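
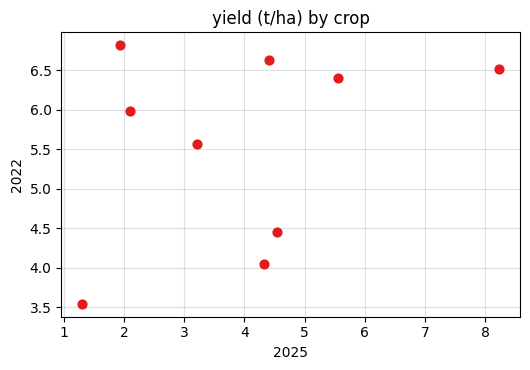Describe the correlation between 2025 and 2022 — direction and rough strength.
positive, weak

Points are positively correlated; weak (|r| ≈ 0.3).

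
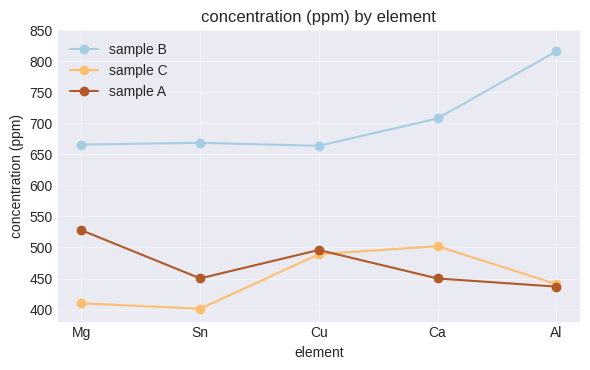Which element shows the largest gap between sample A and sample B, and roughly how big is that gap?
Al: sample A ≈ 450, sample B ≈ 800 → gap ≈ 350. Next-largest (Ca) is only ≈ 250.

Al, ≈ 350 ppm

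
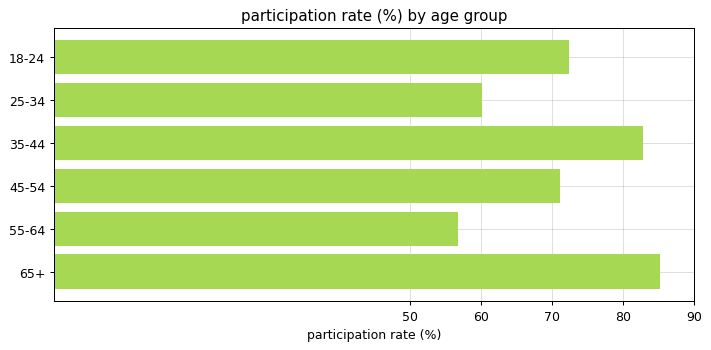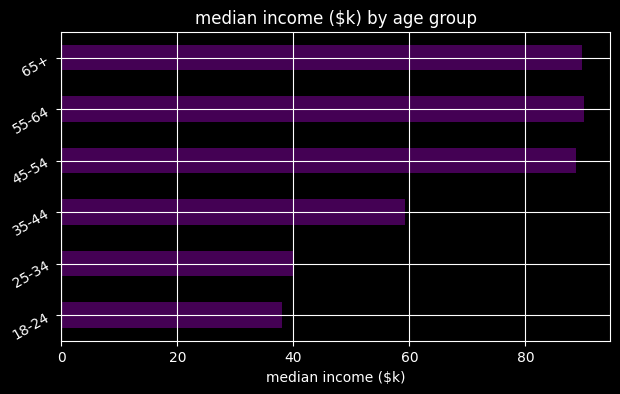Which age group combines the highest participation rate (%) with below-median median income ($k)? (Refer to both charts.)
35-44

Chart 2 median median income ($k) ≈ 70; below-median age groups: 18-24, 25-34, 35-44. Among those, 35-44 has the highest participation rate (%) (≈ 80).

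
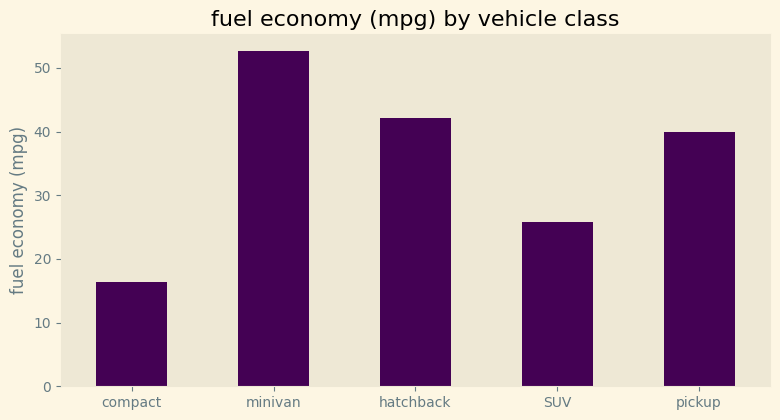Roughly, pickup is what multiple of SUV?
≈ 1.6×

pickup ≈ 40, SUV ≈ 25; 40/25 ≈ 1.6.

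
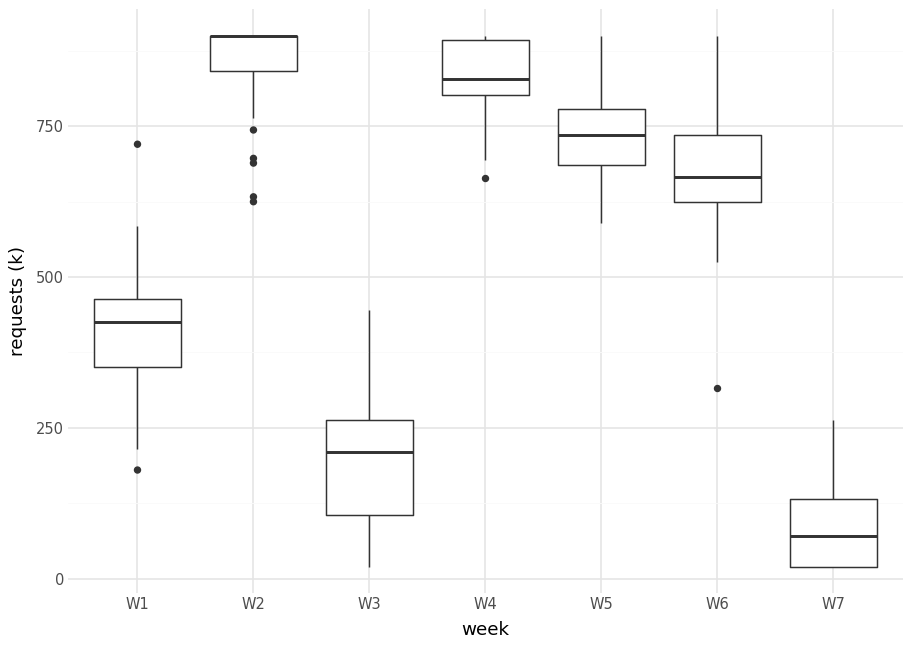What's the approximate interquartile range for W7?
Q3 ≈ 100, Q1 ≈ 0; IQR ≈ 100.

≈ 100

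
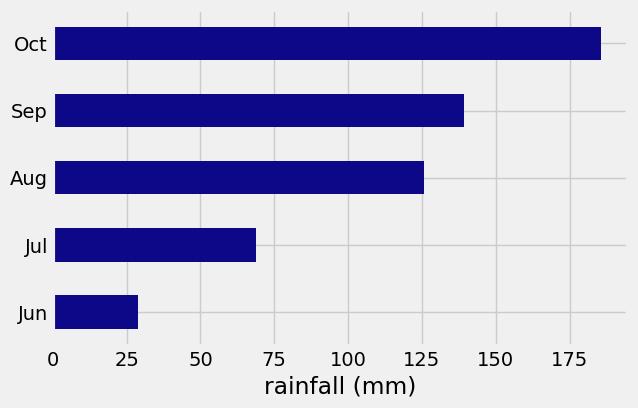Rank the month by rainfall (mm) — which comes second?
Top 3: Oct ≈ 180, Sep ≈ 140, Aug ≈ 120.

Sep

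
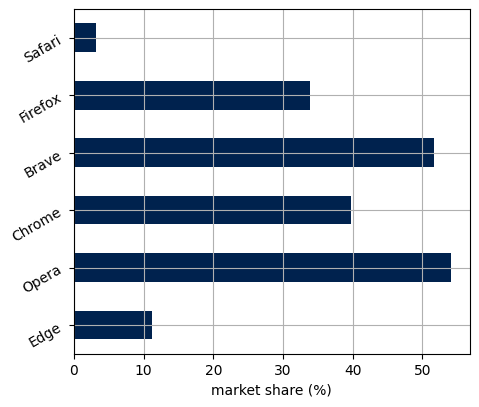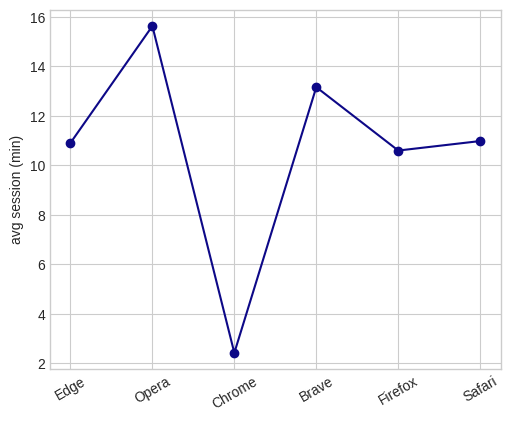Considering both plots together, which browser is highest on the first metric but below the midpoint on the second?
Chart 2 median avg session (min) ≈ 10; below-median browsers: Edge, Chrome, Firefox. Among those, Chrome has the highest market share (%) (≈ 40).

Chrome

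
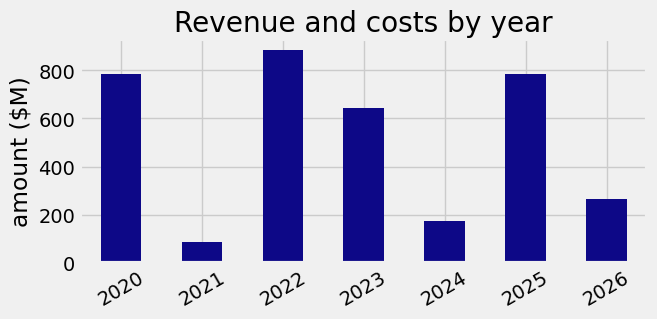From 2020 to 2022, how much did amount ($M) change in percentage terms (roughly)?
2020 ≈ 800, 2022 ≈ 900; (900 − 800) / 800 ≈ +12.5%.

≈ +12.5%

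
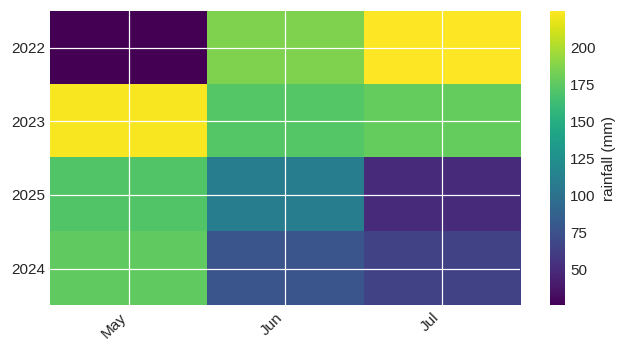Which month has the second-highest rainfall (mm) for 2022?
Top 3 for 2022: Jul ≈ 220, Jun ≈ 180, May ≈ 20.

Jun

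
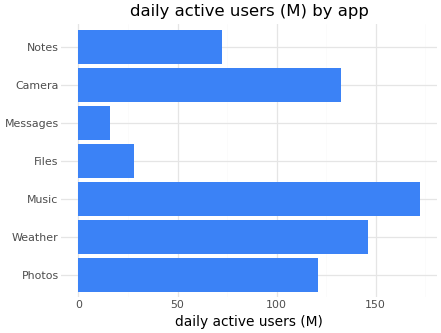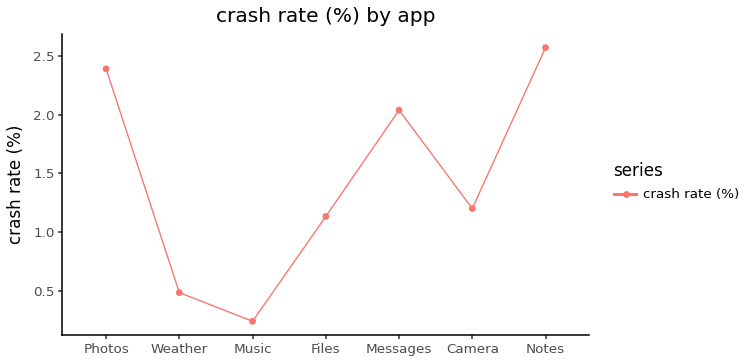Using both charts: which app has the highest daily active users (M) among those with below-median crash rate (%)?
Music

Chart 2 median crash rate (%) ≈ 1; below-median apps: Weather, Music, Files. Among those, Music has the highest daily active users (M) (≈ 180).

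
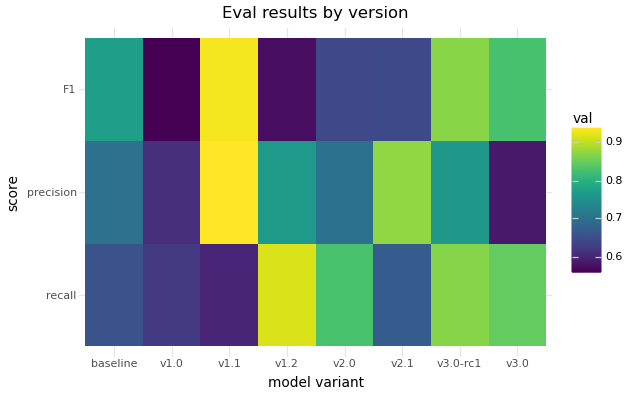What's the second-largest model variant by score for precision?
v2.1

Top 3 for precision: v1.1 ≈ 0.95, v2.1 ≈ 0.90, v1.2 ≈ 0.75.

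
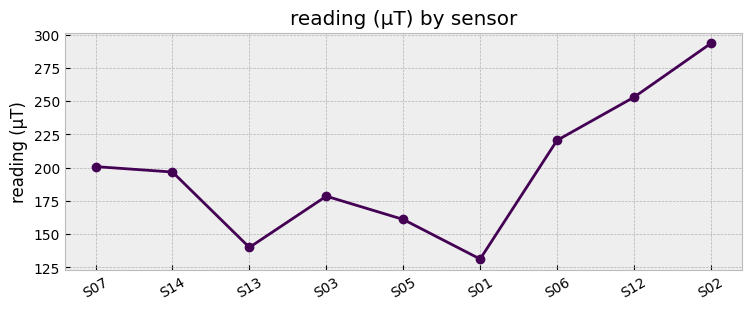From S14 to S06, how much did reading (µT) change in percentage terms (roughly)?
S14 ≈ 200, S06 ≈ 220; (220 − 200) / 200 ≈ +10%.

≈ +10%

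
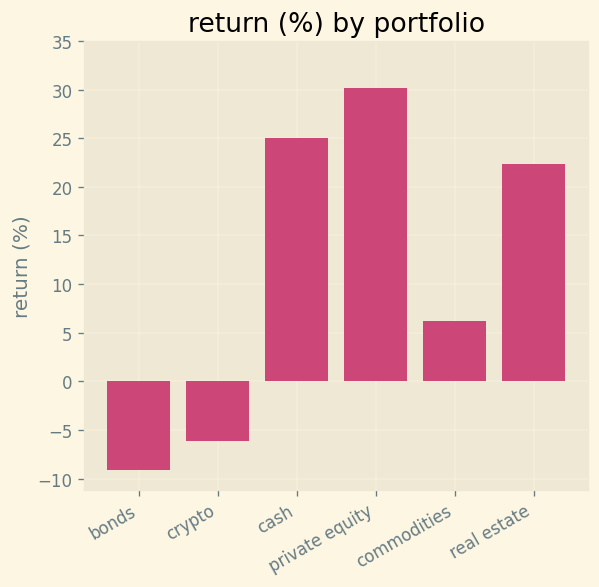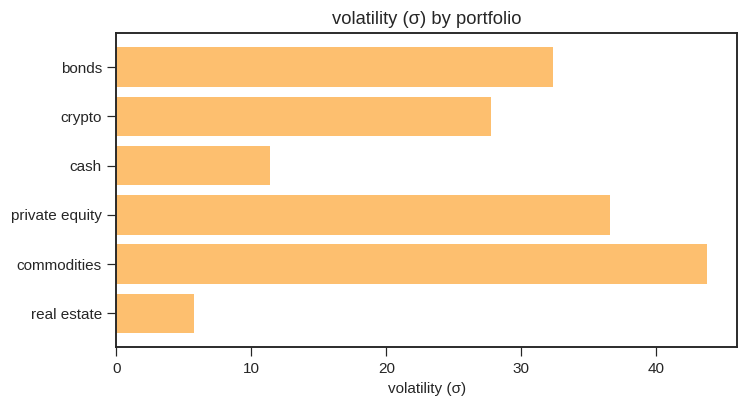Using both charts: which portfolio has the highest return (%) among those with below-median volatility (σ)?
Chart 2 median volatility (σ) ≈ 30; below-median portfolios: crypto, cash, real estate. Among those, cash has the highest return (%) (≈ 25).

cash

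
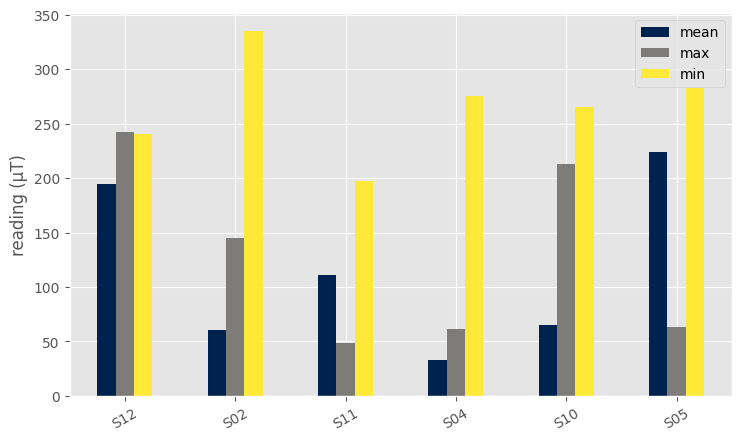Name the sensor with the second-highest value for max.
S10

Top 3 for max: S12 ≈ 250, S10 ≈ 200, S02 ≈ 150.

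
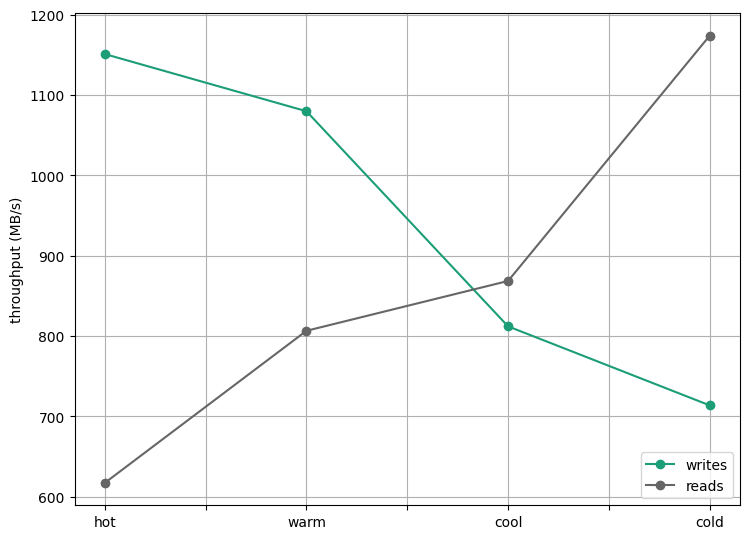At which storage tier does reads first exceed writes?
cool

warm: reads ≈ 800 vs writes ≈ 1100 (not yet); cool: reads ≈ 850 vs writes ≈ 800 (first crossover).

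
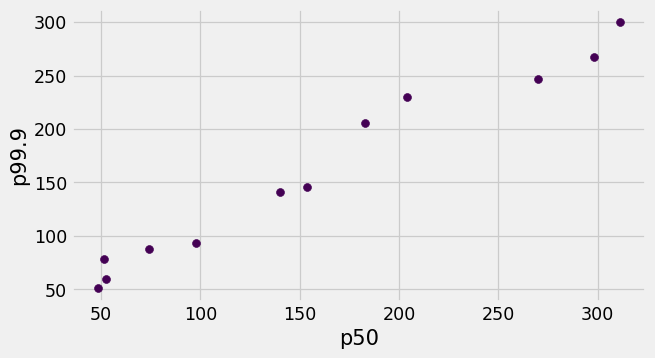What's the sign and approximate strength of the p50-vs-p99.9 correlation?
positive, strong

Points are positively correlated; strong (|r| ≈ 1.0).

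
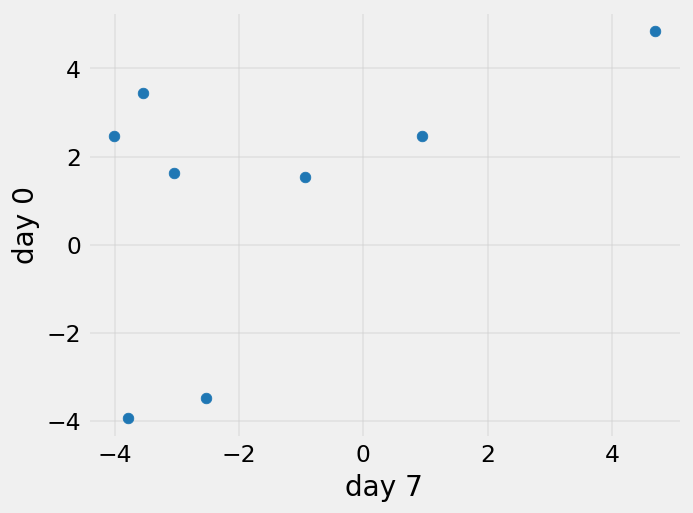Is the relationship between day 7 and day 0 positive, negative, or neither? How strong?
Points are positively correlated; moderate (|r| ≈ 0.5).

positive, moderate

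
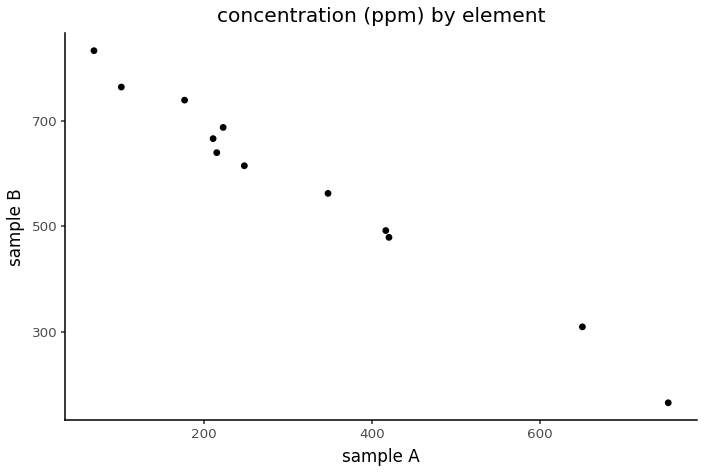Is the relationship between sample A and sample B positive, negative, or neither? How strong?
negative, strong

Points are negatively correlated; strong (|r| ≈ 1.0).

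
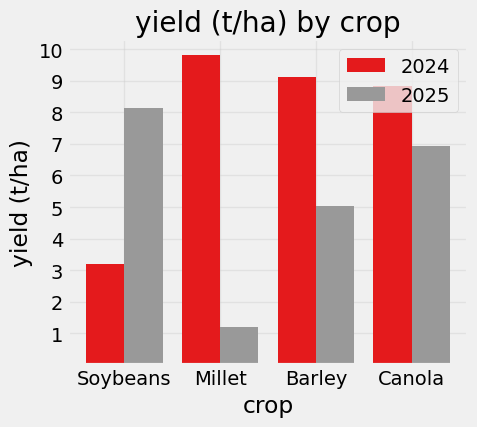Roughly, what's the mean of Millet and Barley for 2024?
(10 + 9) / 2 ≈ 10.

≈ 10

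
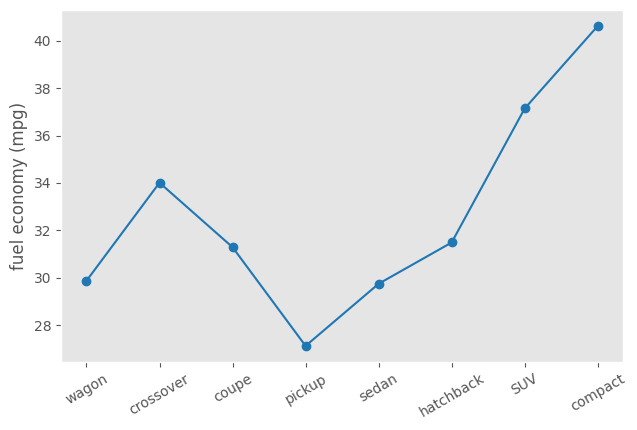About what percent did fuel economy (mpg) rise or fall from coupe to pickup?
coupe ≈ 32, pickup ≈ 28; (28 − 32) / 32 ≈ -12.5%.

≈ -12.5%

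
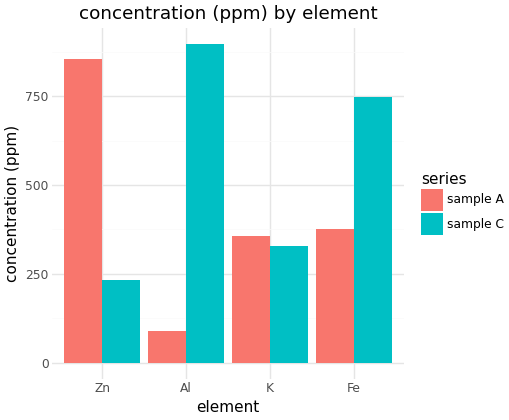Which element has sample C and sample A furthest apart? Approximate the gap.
Al: sample C ≈ 900, sample A ≈ 100 → gap ≈ 800. Next-largest (Zn) is only ≈ 700.

Al, ≈ 800 ppm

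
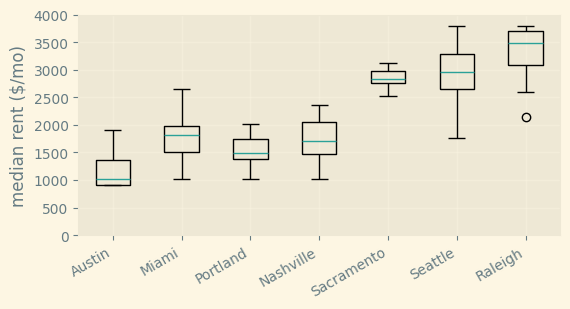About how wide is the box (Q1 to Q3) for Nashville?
≈ 500

Q3 ≈ 2000, Q1 ≈ 1500; IQR ≈ 500.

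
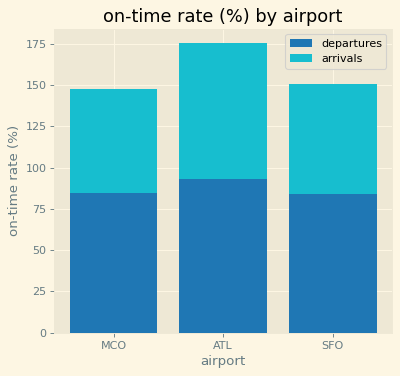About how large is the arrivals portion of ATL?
≈ 80

arrivals top ≈ 180, bottom ≈ 100; segment ≈ 80.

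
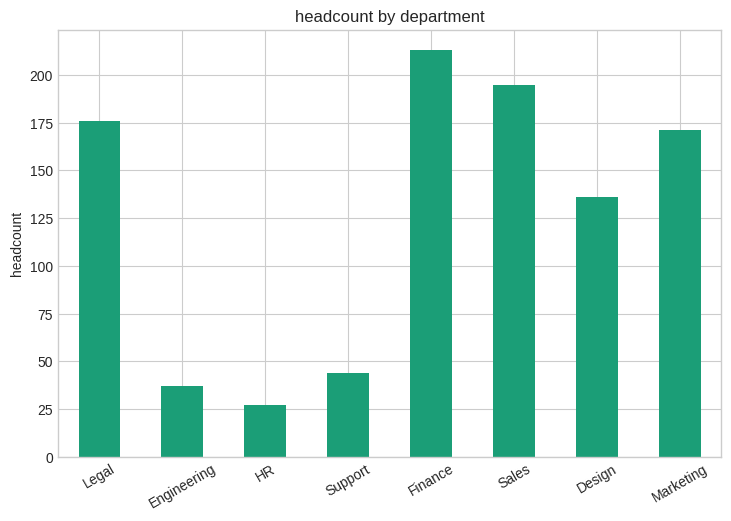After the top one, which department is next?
Sales

Top 3: Finance ≈ 220, Sales ≈ 200, Legal ≈ 180.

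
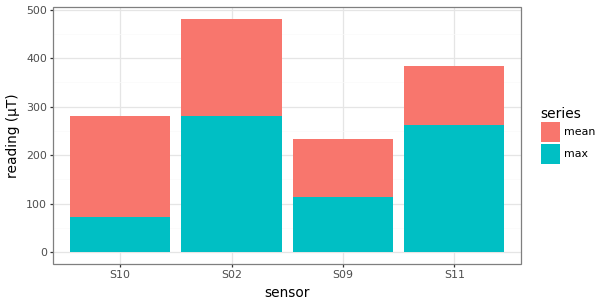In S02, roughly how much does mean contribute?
mean top ≈ 500, bottom ≈ 300; segment ≈ 200.

≈ 200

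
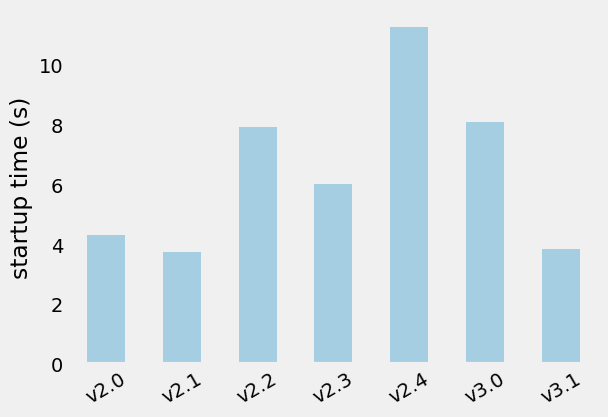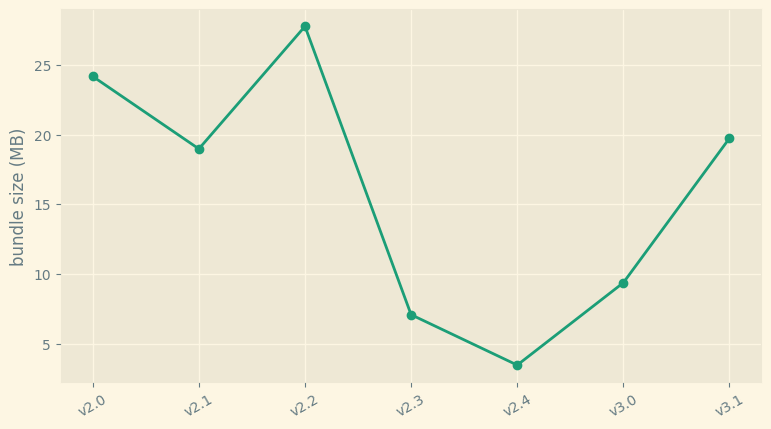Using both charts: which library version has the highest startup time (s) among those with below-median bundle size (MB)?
v2.4

Chart 2 median bundle size (MB) ≈ 20; below-median library versions: v2.3, v2.4, v3.0. Among those, v2.4 has the highest startup time (s) (≈ 12).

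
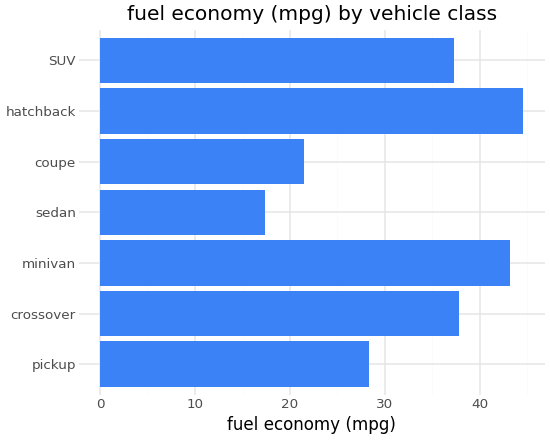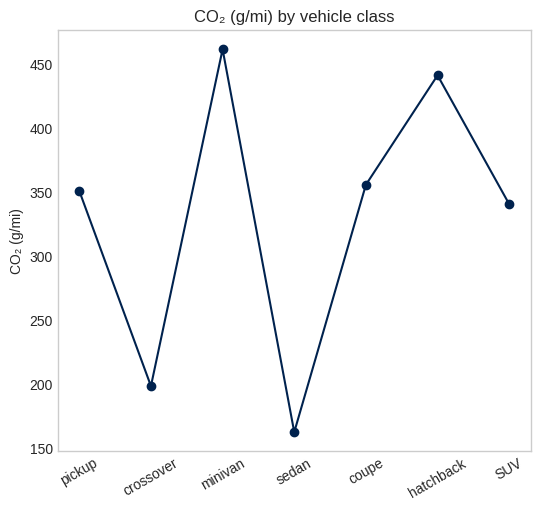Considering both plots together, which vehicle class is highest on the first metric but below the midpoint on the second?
crossover

Chart 2 median CO₂ (g/mi) ≈ 350; below-median vehicle classes: crossover, sedan, SUV. Among those, crossover has the highest fuel economy (mpg) (≈ 40).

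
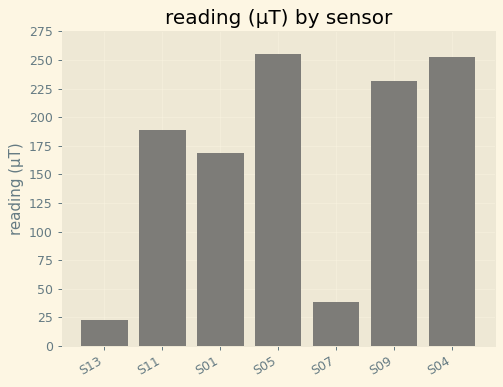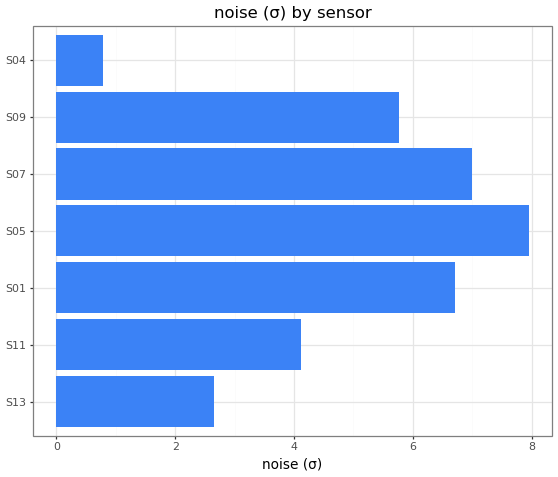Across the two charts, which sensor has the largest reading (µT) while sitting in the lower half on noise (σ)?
S04

Chart 2 median noise (σ) ≈ 6; below-median sensors: S13, S11, S04. Among those, S04 has the highest reading (µT) (≈ 250).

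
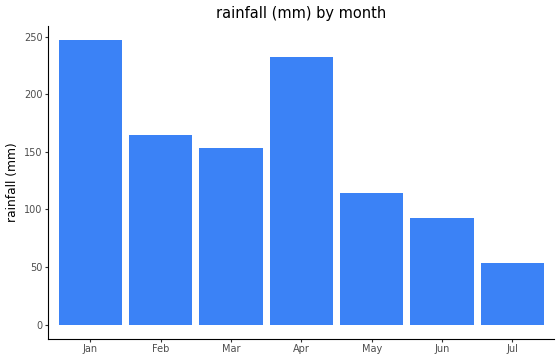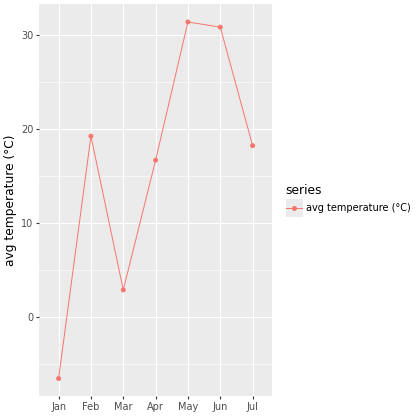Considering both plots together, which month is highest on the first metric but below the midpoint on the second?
Chart 2 median avg temperature (°C) ≈ 20; below-median months: Jan, Mar, Apr. Among those, Jan has the highest rainfall (mm) (≈ 250).

Jan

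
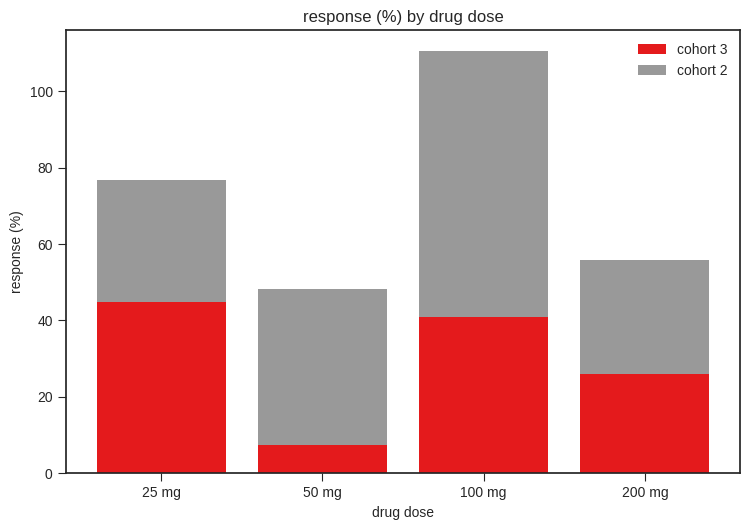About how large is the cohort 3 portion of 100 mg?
≈ 40

cohort 3 top ≈ 40, bottom ≈ 0; segment ≈ 40.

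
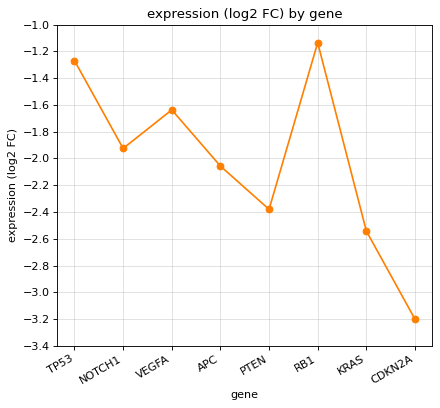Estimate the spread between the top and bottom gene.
Max RB1 ≈ -1.2, min CDKN2A ≈ -3.2; range ≈ 2.0.

≈ 2.0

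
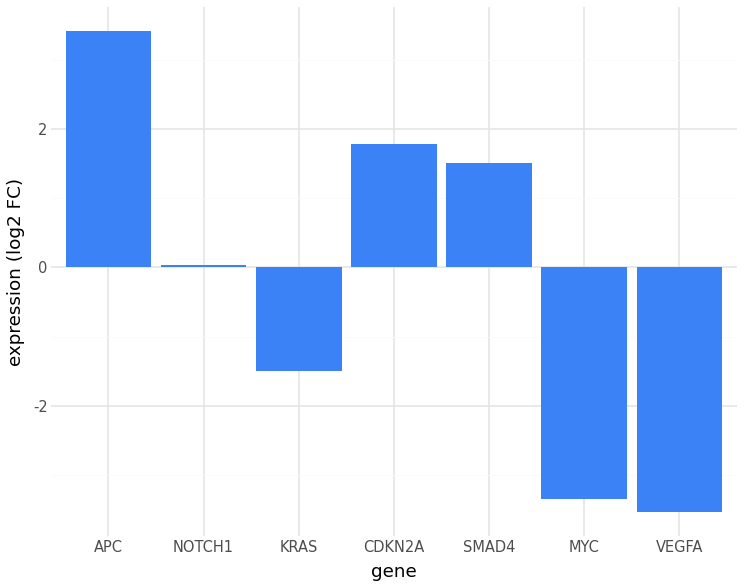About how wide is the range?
≈ 7

Max APC ≈ 3, min VEGFA ≈ -4; range ≈ 7.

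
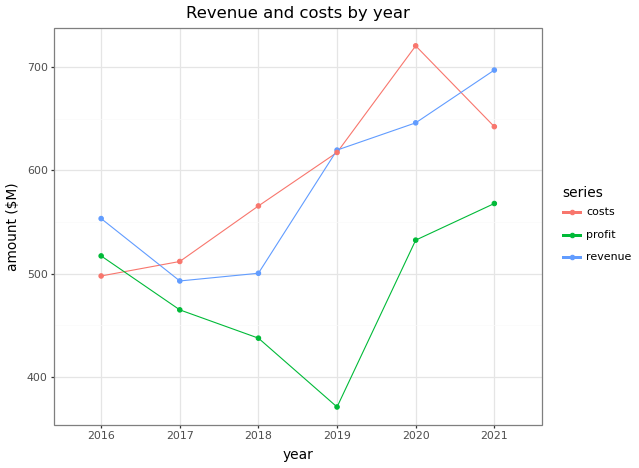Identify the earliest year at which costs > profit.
2017

2016: costs ≈ 500 vs profit ≈ 500 (not yet); 2017: costs ≈ 500 vs profit ≈ 450 (first crossover).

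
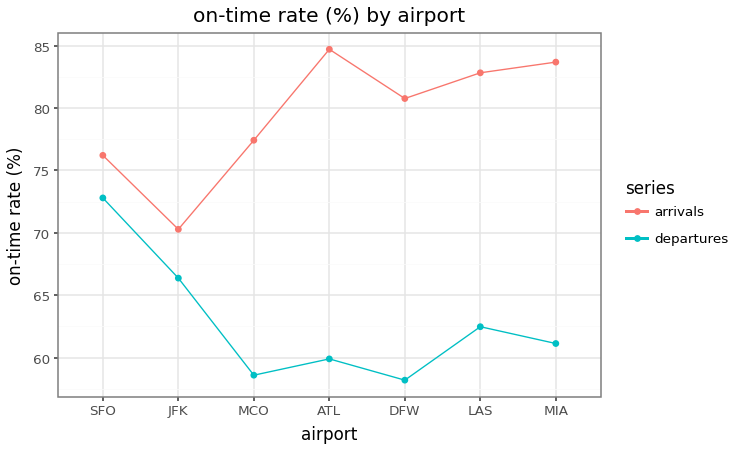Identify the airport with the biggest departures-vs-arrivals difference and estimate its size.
ATL: departures ≈ 60, arrivals ≈ 85 → gap ≈ 25. Next-largest (DFW) is only ≈ 20.

ATL, ≈ 25 %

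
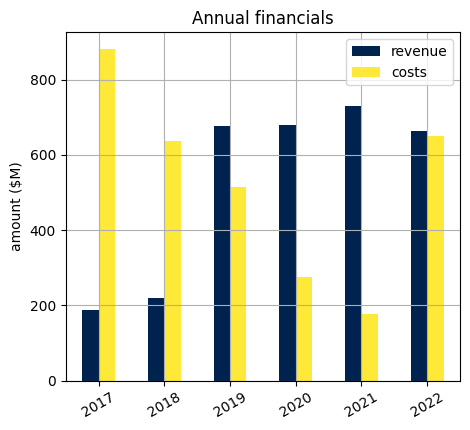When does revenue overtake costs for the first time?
2019

2018: revenue ≈ 200 vs costs ≈ 600 (not yet); 2019: revenue ≈ 700 vs costs ≈ 500 (first crossover).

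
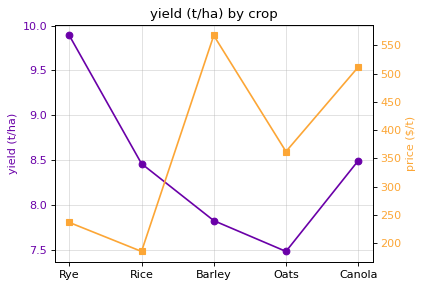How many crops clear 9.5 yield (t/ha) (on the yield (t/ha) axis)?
Above 9.5: Rye.

1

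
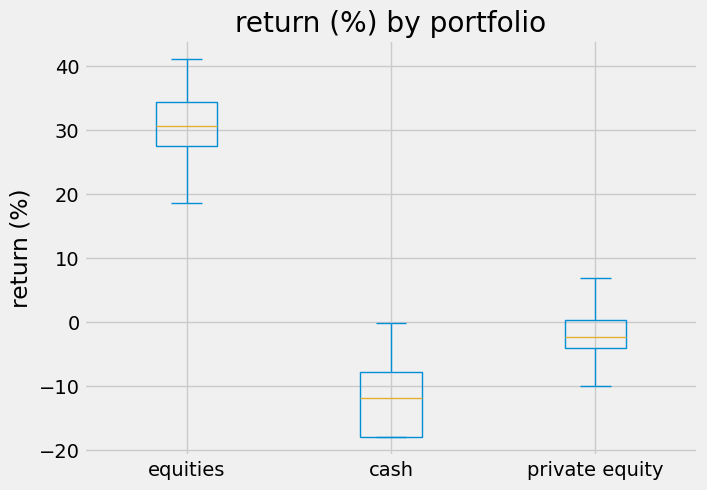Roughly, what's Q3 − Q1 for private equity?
Q3 ≈ 0, Q1 ≈ -5; IQR ≈ 5.

≈ 5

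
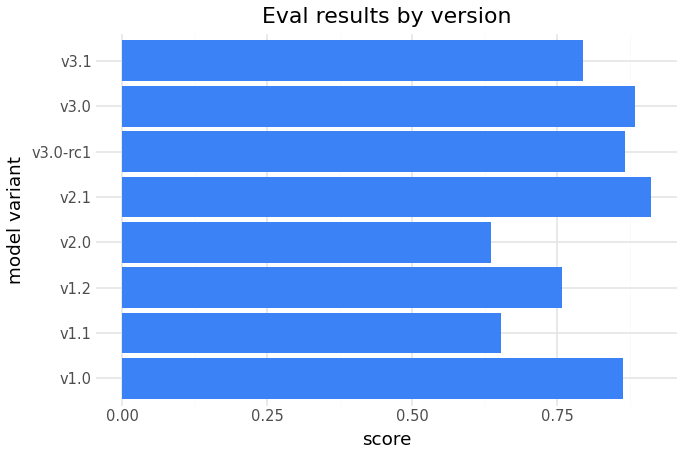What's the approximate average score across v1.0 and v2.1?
(0.9 + 0.9) / 2 ≈ 0.9.

≈ 0.9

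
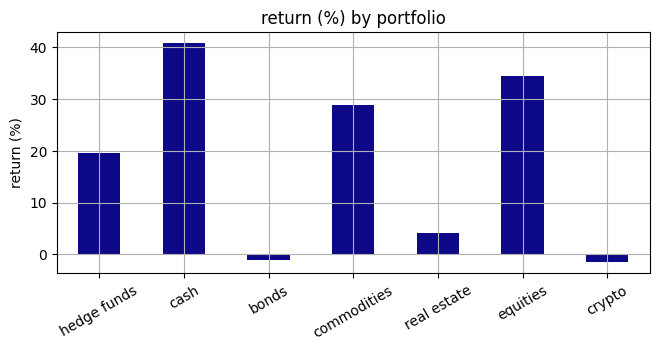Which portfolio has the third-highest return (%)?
commodities

Top 4: cash ≈ 40, equities ≈ 35, commodities ≈ 30, hedge funds ≈ 20.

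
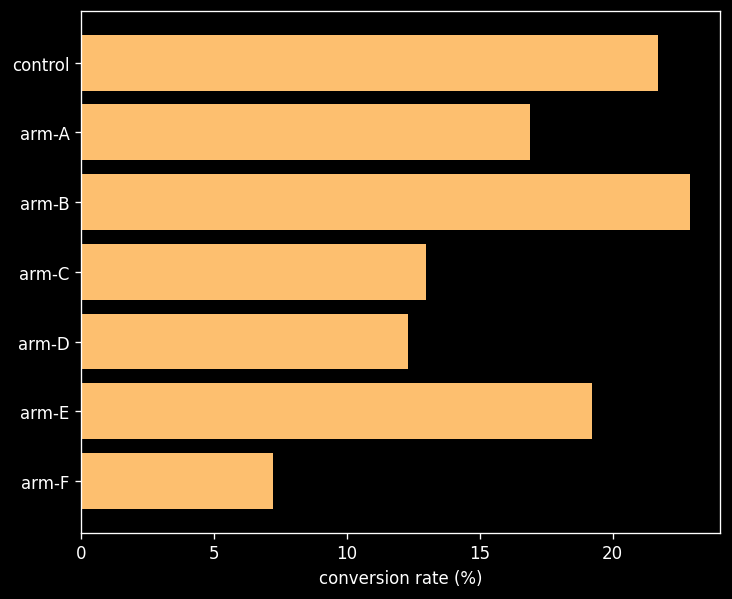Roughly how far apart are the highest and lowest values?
Max arm-B ≈ 22, min arm-F ≈ 8; range ≈ 14.

≈ 14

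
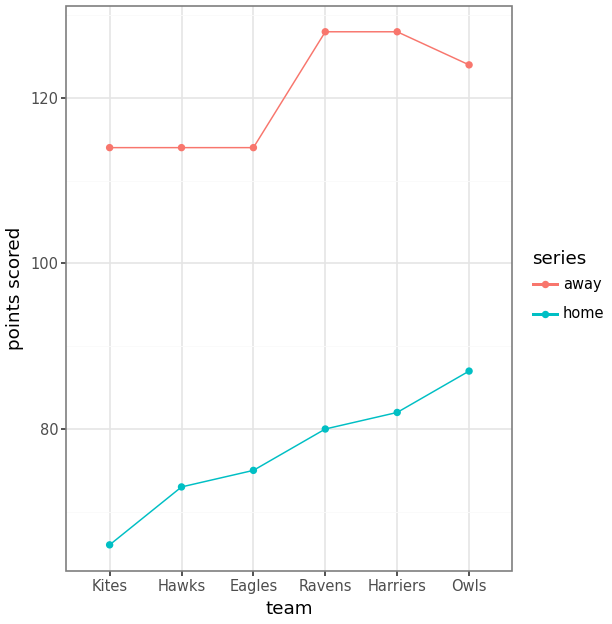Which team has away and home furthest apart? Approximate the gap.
Ravens, ≈ 50

Ravens: away ≈ 130, home ≈ 80 → gap ≈ 50. Next-largest (Kites) is only ≈ 40.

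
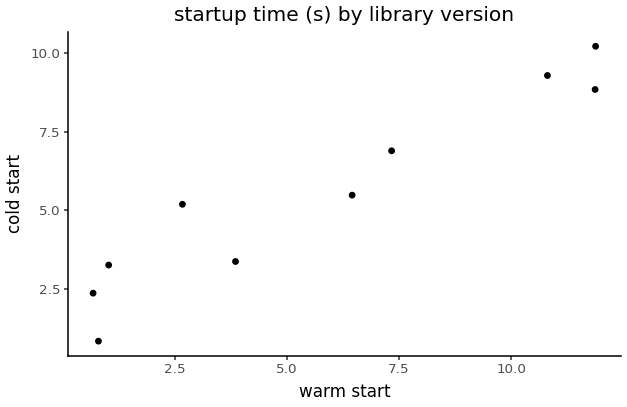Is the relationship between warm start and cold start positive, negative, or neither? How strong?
Points are positively correlated; strong (|r| ≈ 1.0).

positive, strong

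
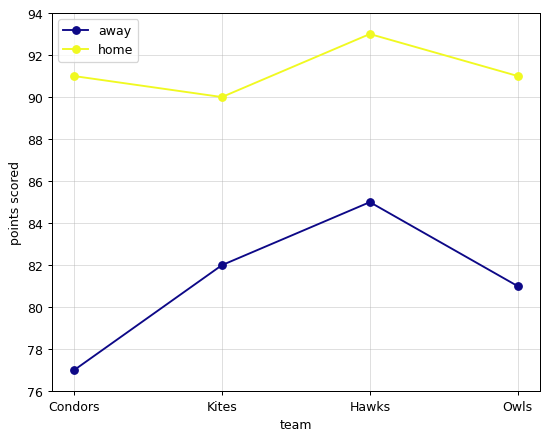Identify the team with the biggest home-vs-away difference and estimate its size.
Condors: home ≈ 92, away ≈ 76 → gap ≈ 16. Next-largest (Owls) is only ≈ 12.

Condors, ≈ 16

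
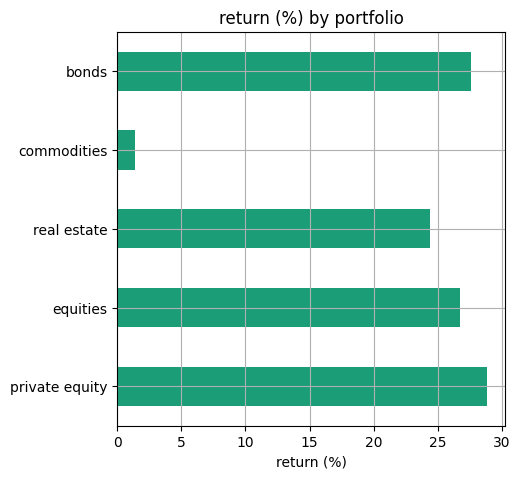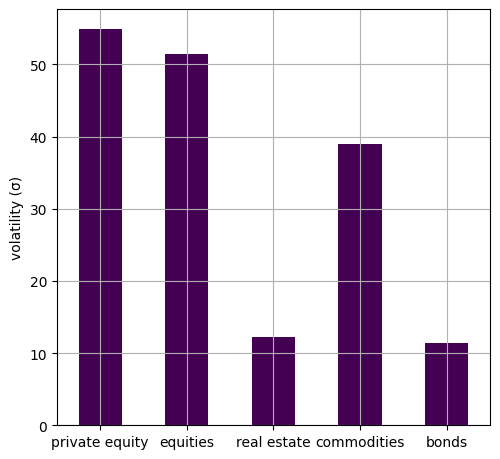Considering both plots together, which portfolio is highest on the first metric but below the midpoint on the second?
bonds

Chart 2 median volatility (σ) ≈ 40; below-median portfolios: real estate, bonds. Among those, bonds has the highest return (%) (≈ 30).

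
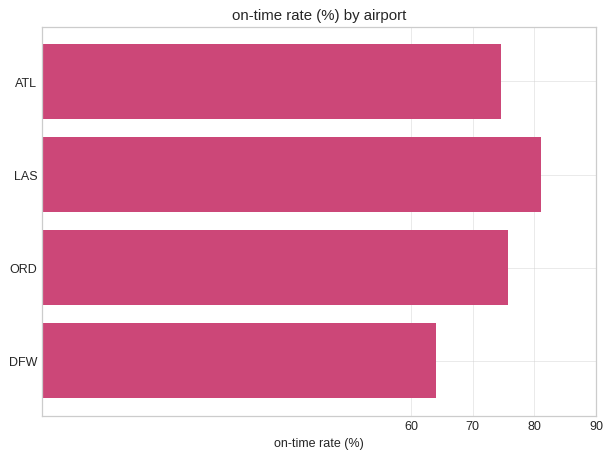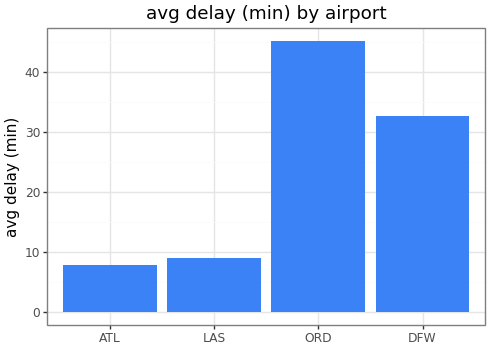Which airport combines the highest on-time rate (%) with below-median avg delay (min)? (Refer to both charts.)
Chart 2 median avg delay (min) ≈ 20; below-median airports: ATL, LAS. Among those, LAS has the highest on-time rate (%) (≈ 80).

LAS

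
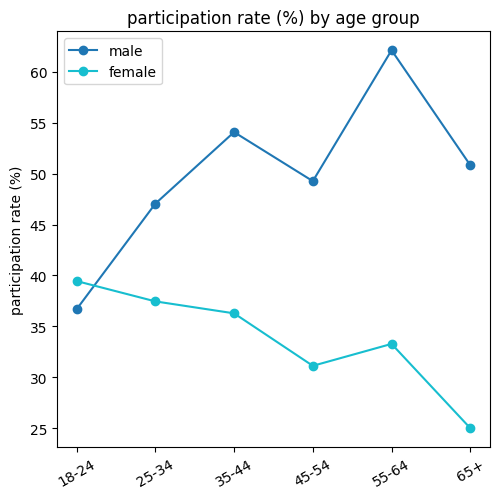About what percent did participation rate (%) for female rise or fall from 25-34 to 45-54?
25-34 ≈ 35, 45-54 ≈ 30; (30 − 35) / 35 ≈ -14.3%.

≈ -14.3%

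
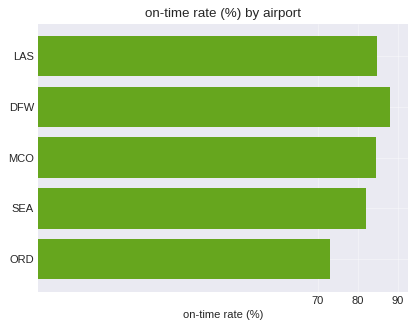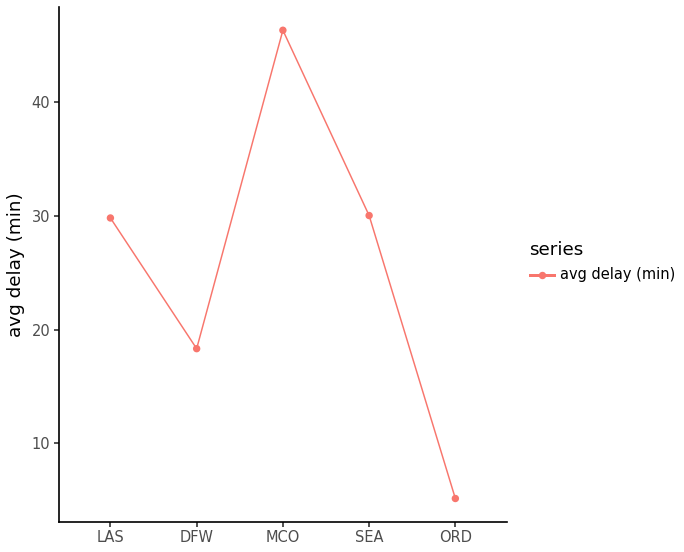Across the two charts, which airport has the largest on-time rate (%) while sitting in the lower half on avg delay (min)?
Chart 2 median avg delay (min) ≈ 30; below-median airports: DFW, ORD. Among those, DFW has the highest on-time rate (%) (≈ 90).

DFW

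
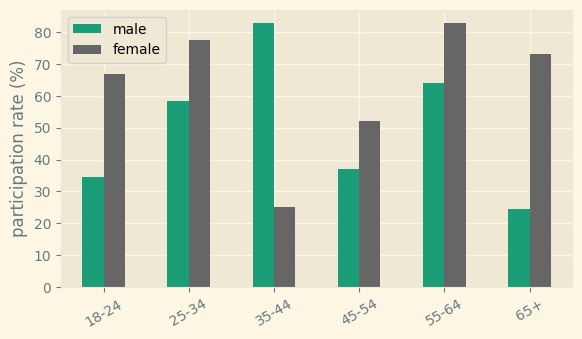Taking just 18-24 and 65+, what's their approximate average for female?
(70 + 70) / 2 ≈ 70.

≈ 70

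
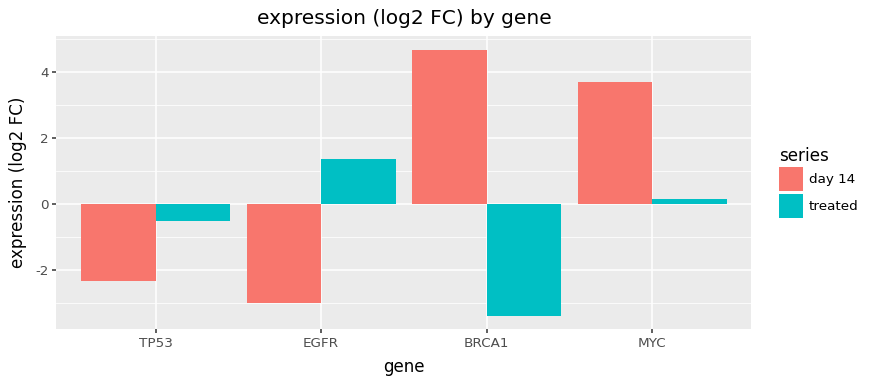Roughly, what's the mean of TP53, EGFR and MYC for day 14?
≈ 0

(-2 + -3 + 4) / 3 ≈ 0.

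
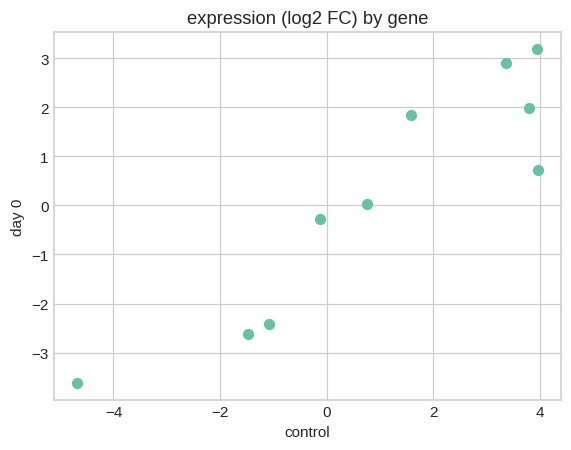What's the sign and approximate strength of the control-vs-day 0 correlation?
Points are positively correlated; strong (|r| ≈ 0.9).

positive, strong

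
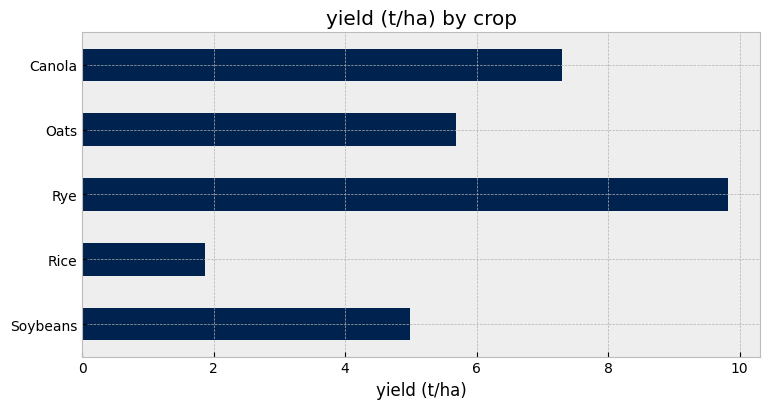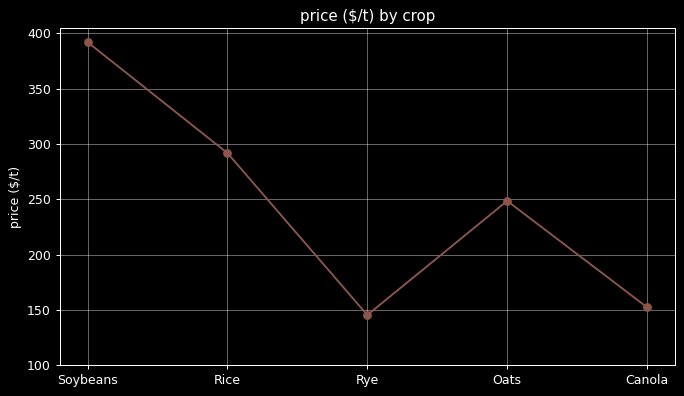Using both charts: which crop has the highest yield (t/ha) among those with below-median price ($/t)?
Rye

Chart 2 median price ($/t) ≈ 250; below-median crops: Rye, Canola. Among those, Rye has the highest yield (t/ha) (≈ 10).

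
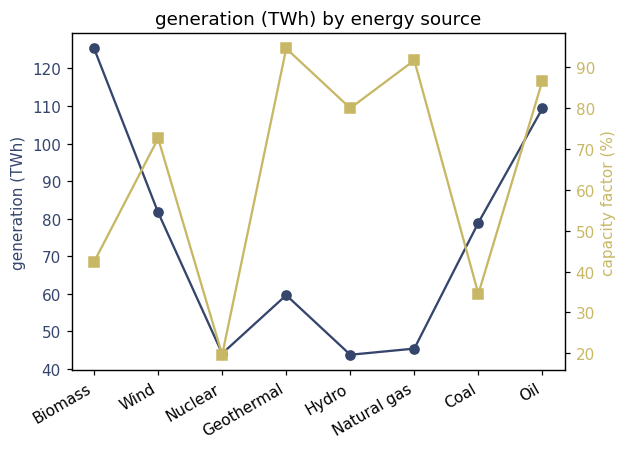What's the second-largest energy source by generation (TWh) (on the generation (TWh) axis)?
Top 3 (on the generation (TWh) axis): Biomass ≈ 130, Oil ≈ 110, Wind ≈ 80.

Oil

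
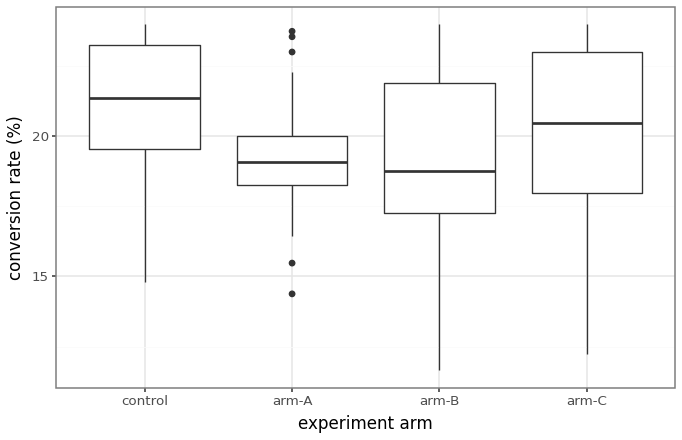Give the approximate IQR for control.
Q3 ≈ 23.2, Q1 ≈ 19.6; IQR ≈ 3.6.

≈ 3.6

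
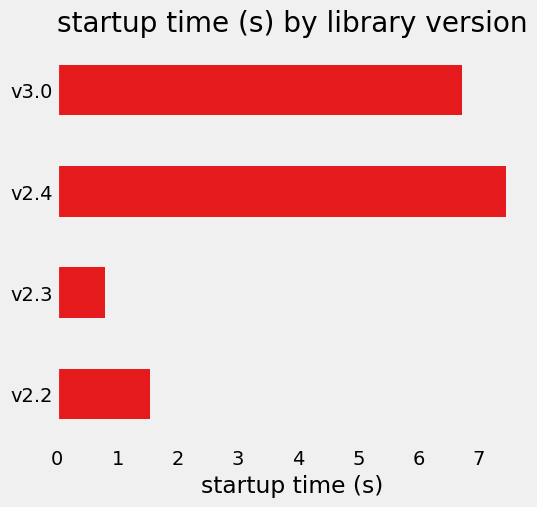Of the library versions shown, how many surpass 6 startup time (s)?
2

Above 6: v2.4, v3.0.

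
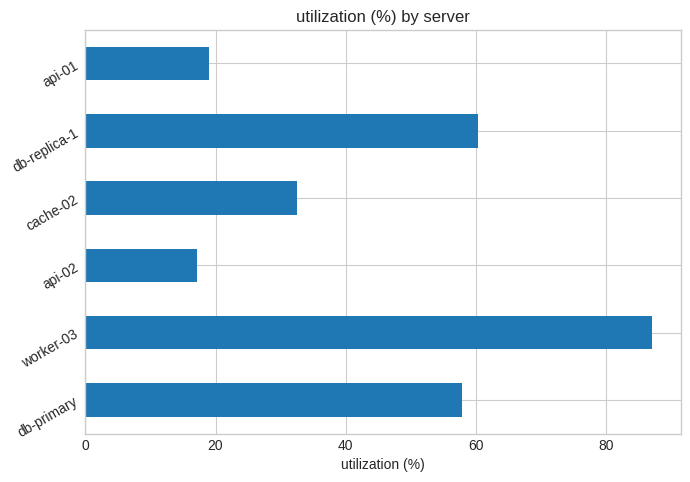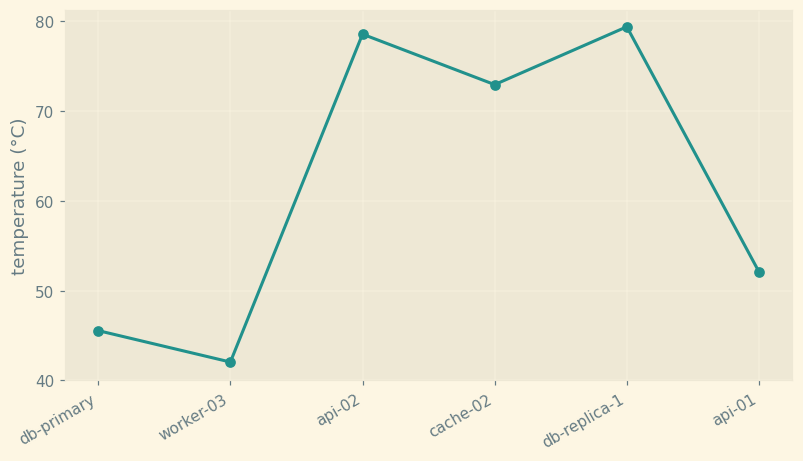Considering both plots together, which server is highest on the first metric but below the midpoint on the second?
Chart 2 median temperature (°C) ≈ 60; below-median servers: db-primary, worker-03, api-01. Among those, worker-03 has the highest utilization (%) (≈ 90).

worker-03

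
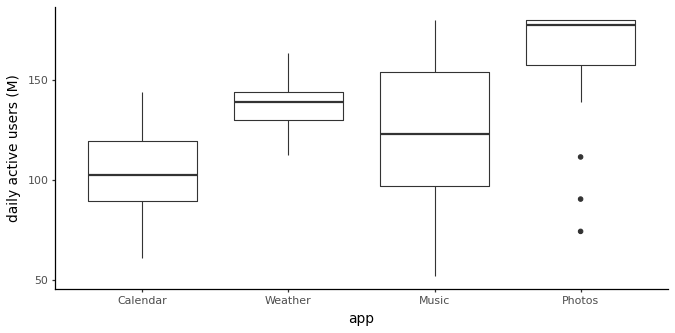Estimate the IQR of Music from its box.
≈ 50

Q3 ≈ 150, Q1 ≈ 100; IQR ≈ 50.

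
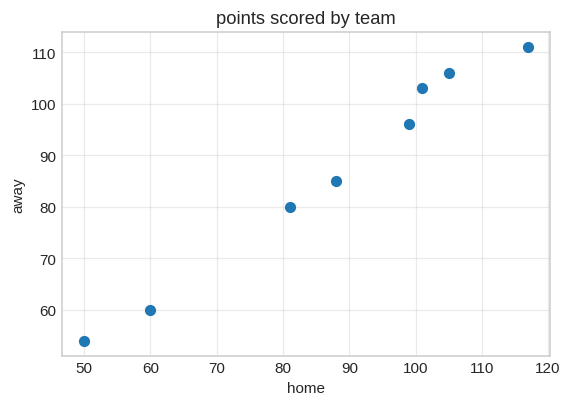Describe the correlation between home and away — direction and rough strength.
positive, strong

Points are positively correlated; strong (|r| ≈ 1.0).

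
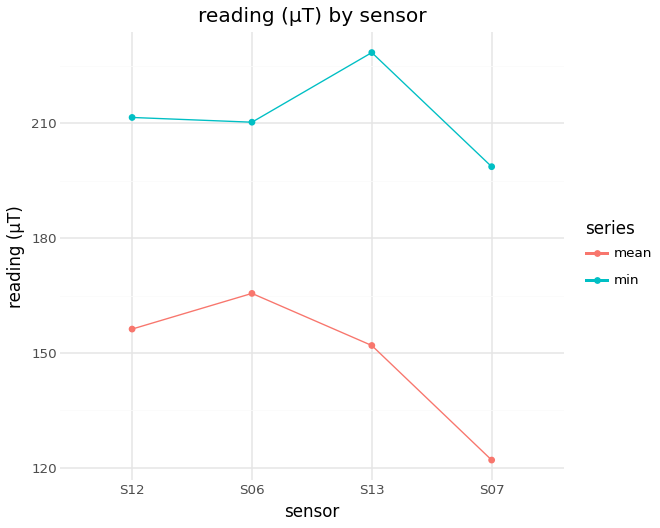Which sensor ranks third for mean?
Top 4 for mean: S06 ≈ 170, S12 ≈ 160, S13 ≈ 150, S07 ≈ 120.

S13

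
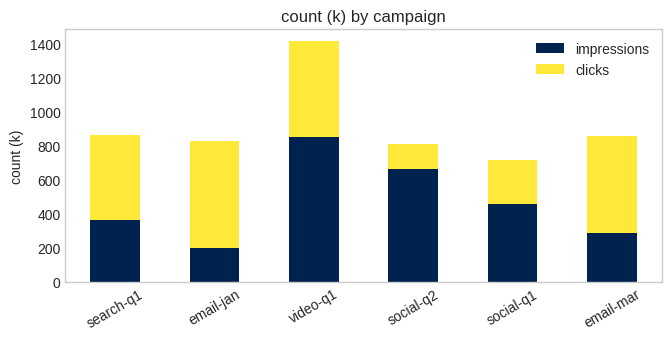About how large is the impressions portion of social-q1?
≈ 400

impressions top ≈ 400, bottom ≈ 0; segment ≈ 400.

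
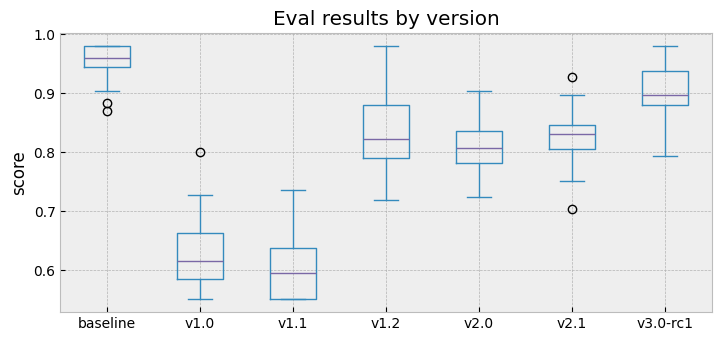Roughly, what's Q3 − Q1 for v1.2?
Q3 ≈ 0.90, Q1 ≈ 0.80; IQR ≈ 0.10.

≈ 0.10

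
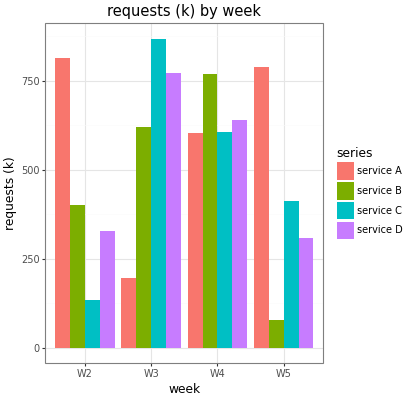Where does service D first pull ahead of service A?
W2: service D ≈ 300 vs service A ≈ 800 (not yet); W3: service D ≈ 800 vs service A ≈ 200 (first crossover).

W3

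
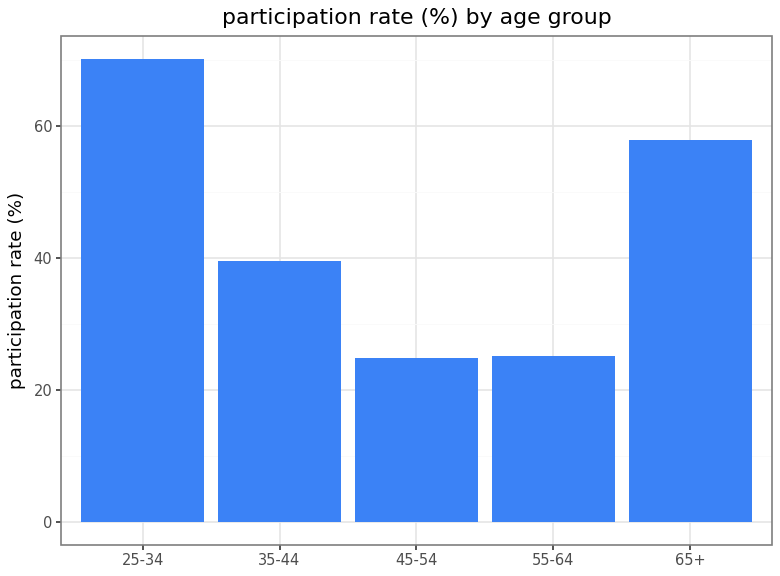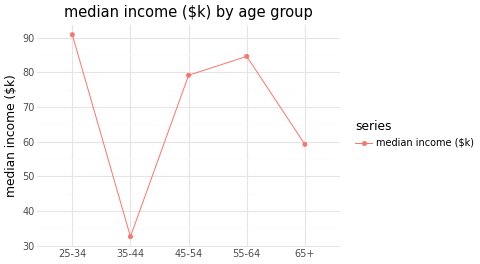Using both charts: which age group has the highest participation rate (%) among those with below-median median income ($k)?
65+

Chart 2 median median income ($k) ≈ 80; below-median age groups: 35-44, 65+. Among those, 65+ has the highest participation rate (%) (≈ 60).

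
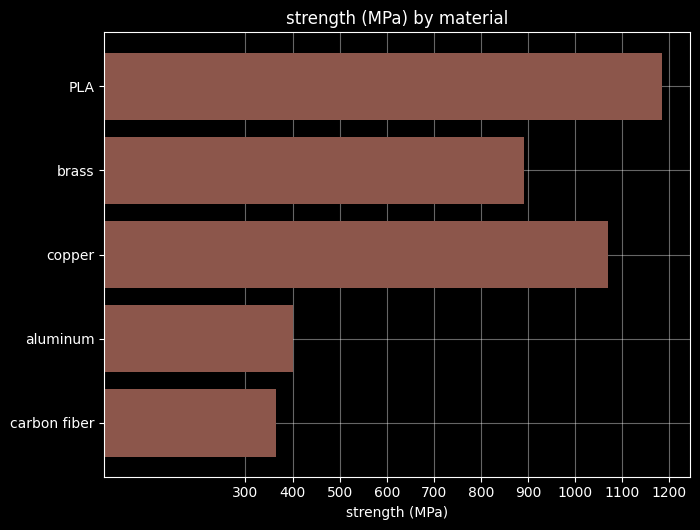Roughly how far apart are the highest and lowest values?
≈ 800

Max PLA ≈ 1200, min carbon fiber ≈ 400; range ≈ 800.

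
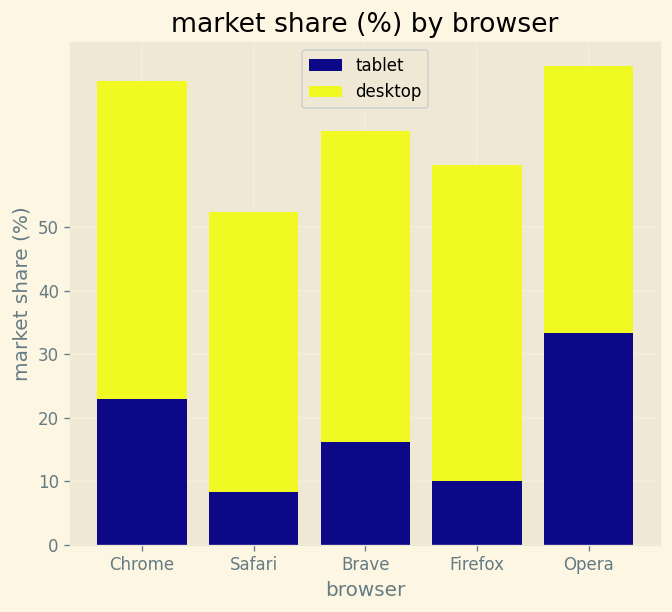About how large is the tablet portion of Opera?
tablet top ≈ 30, bottom ≈ 0; segment ≈ 30.

≈ 30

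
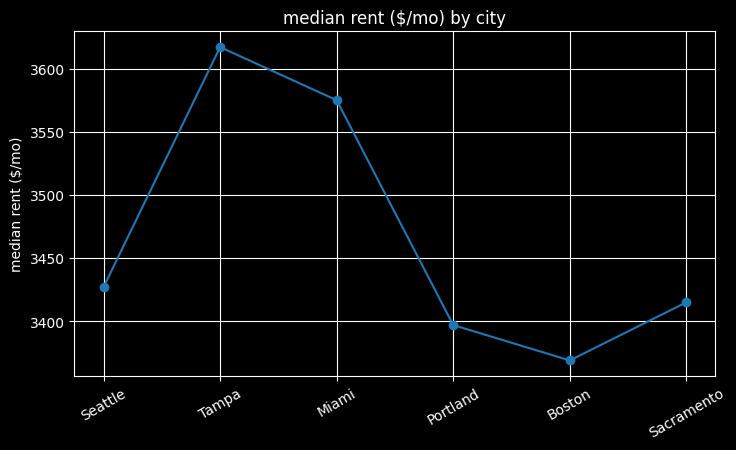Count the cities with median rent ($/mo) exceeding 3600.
Above 3600: Tampa.

1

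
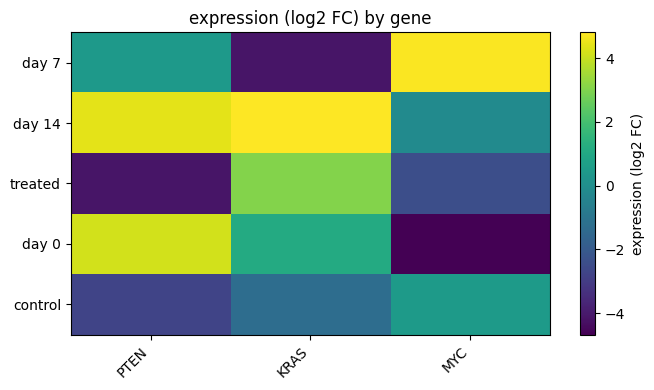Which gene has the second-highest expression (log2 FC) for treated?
Top 3 for treated: KRAS ≈ 3, MYC ≈ -2, PTEN ≈ -4.

MYC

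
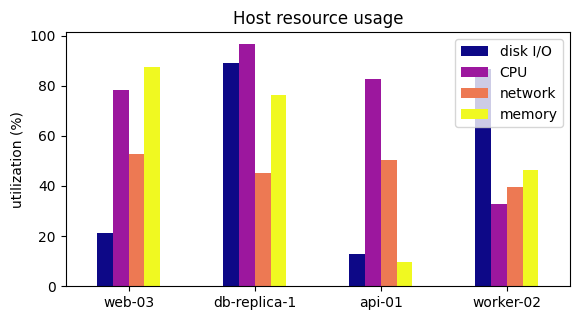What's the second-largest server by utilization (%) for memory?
Top 3 for memory: web-03 ≈ 90, db-replica-1 ≈ 80, worker-02 ≈ 50.

db-replica-1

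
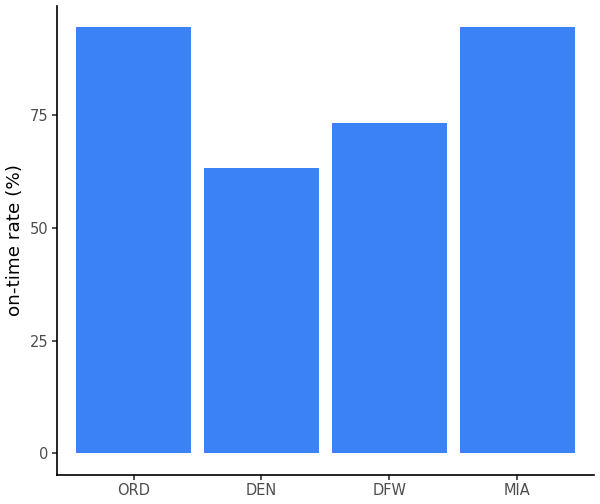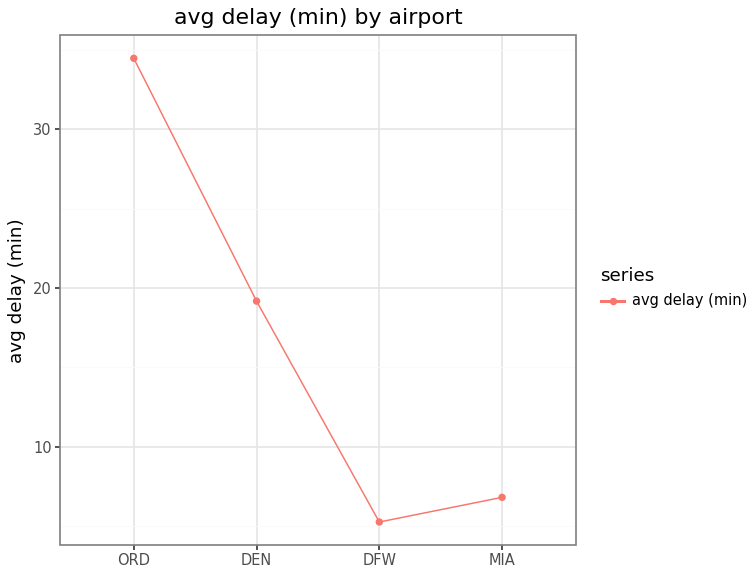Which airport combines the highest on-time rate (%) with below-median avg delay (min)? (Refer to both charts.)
MIA

Chart 2 median avg delay (min) ≈ 15; below-median airports: DFW, MIA. Among those, MIA has the highest on-time rate (%) (≈ 90).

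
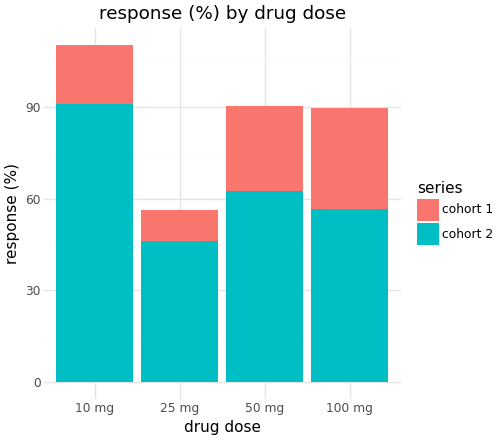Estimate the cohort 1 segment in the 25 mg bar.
cohort 1 top ≈ 60, bottom ≈ 50; segment ≈ 10.

≈ 10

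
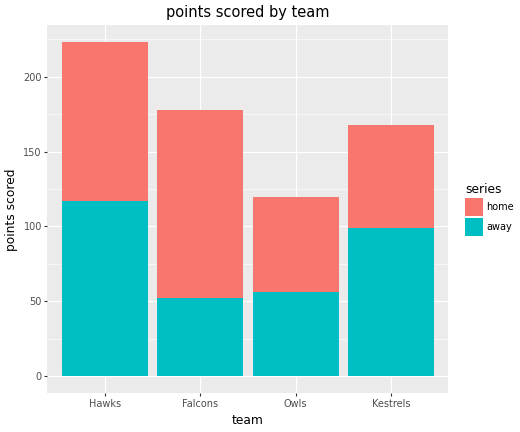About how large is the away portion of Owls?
≈ 60

away top ≈ 60, bottom ≈ 0; segment ≈ 60.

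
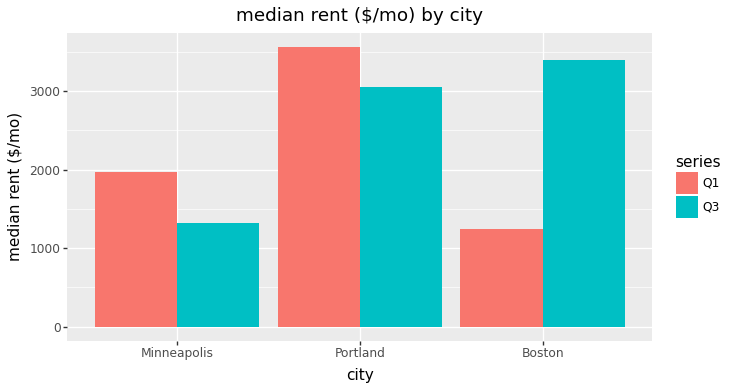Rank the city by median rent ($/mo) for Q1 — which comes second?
Minneapolis

Top 3 for Q1: Portland ≈ 3500, Minneapolis ≈ 2000, Boston ≈ 1000.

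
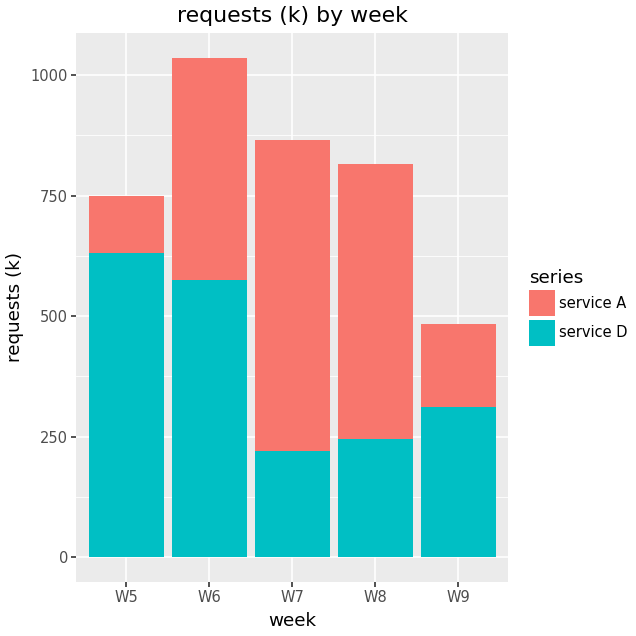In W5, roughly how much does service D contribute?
service D top ≈ 600, bottom ≈ 0; segment ≈ 600.

≈ 600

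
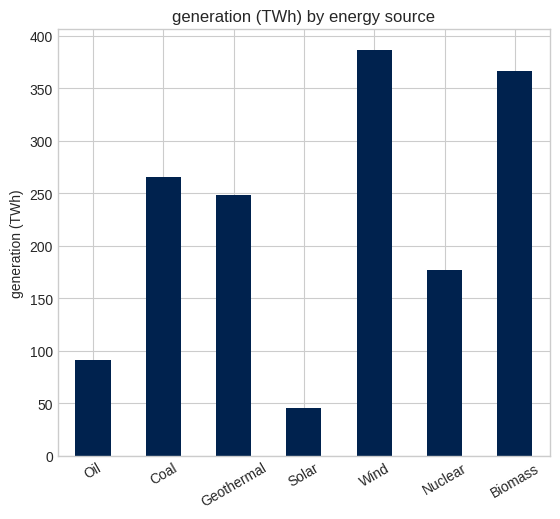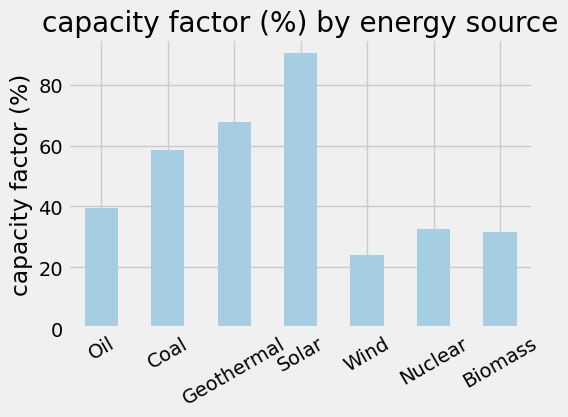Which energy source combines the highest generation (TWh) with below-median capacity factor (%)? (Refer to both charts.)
Chart 2 median capacity factor (%) ≈ 40; below-median energy sources: Wind, Nuclear, Biomass. Among those, Wind has the highest generation (TWh) (≈ 400).

Wind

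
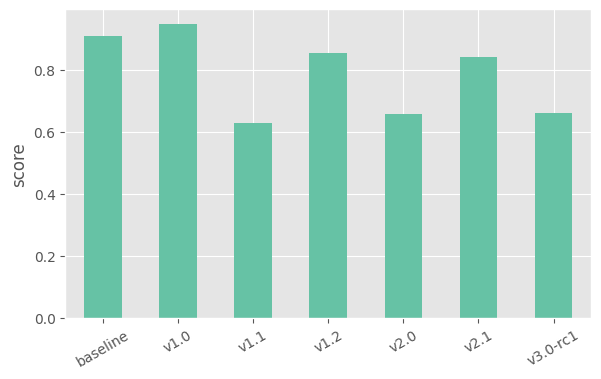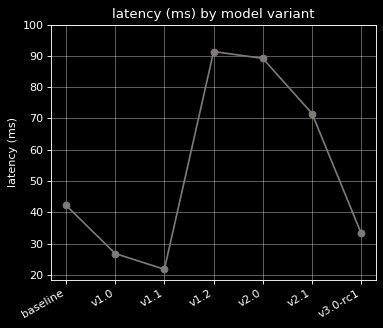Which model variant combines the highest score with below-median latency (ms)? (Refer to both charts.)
v1.0

Chart 2 median latency (ms) ≈ 40; below-median model variants: v1.0, v1.1, v3.0-rc1. Among those, v1.0 has the highest score (≈ 0.9).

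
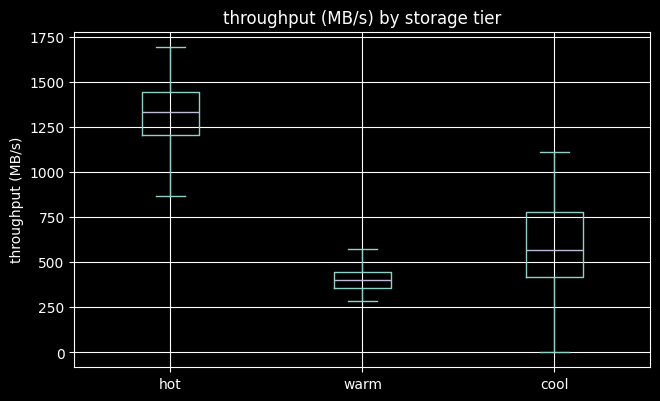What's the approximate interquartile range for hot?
≈ 200

Q3 ≈ 1400, Q1 ≈ 1200; IQR ≈ 200.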